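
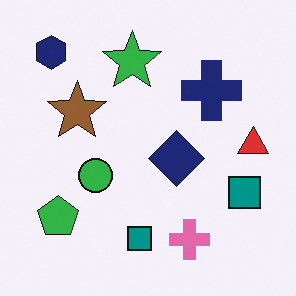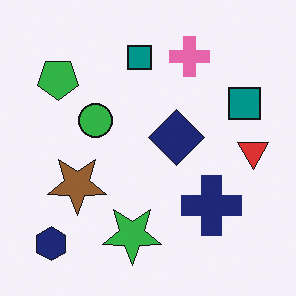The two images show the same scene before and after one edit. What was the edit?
This is the original image flipped vertically (top ↔ bottom).

The navy hexagon is in the top-left of the first image and the bottom-left of the second — shapes on opposite sides of the horizontal midline have swapped in a mirror flip.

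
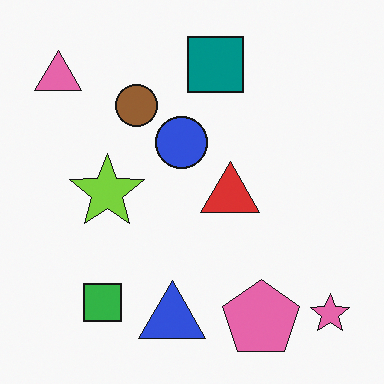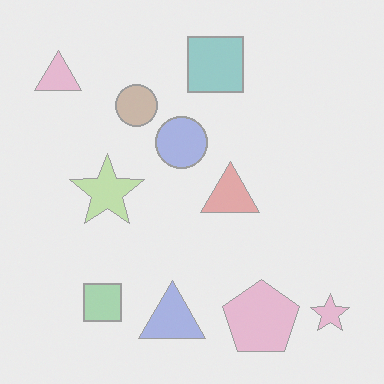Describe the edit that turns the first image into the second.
Given much lower contrast.

Tones are pushed toward mid-grey across the whole image — a global contrast change.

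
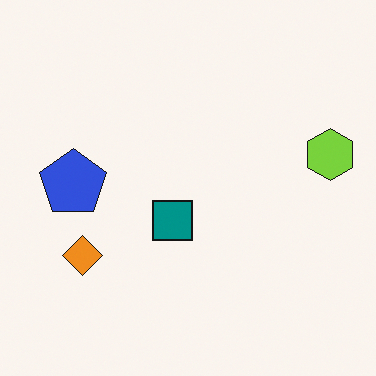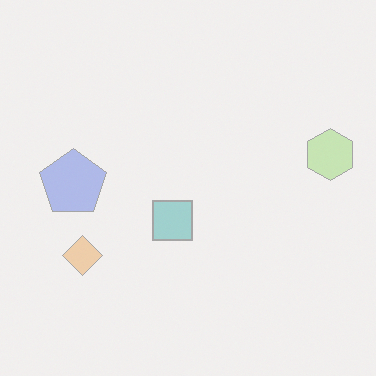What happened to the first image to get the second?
It was given much lower contrast.

Tones are pushed toward mid-grey across the whole image — a global contrast change.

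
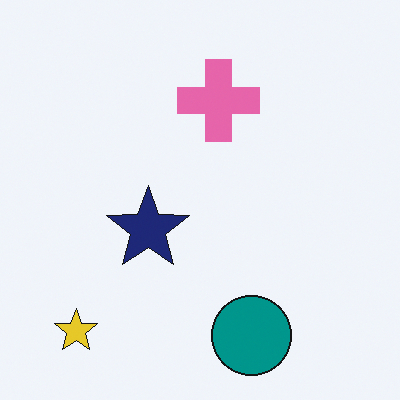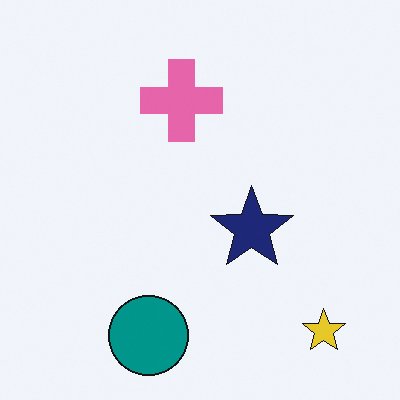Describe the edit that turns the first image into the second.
This is the original image flipped horizontally (left ↔ right).

The yellow star is in the bottom-left of the first image and the bottom-right of the second — shapes on opposite sides of the vertical midline have swapped in a mirror flip.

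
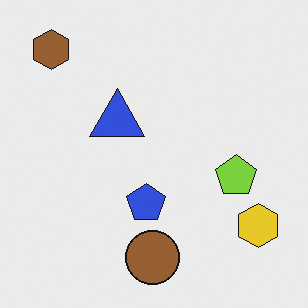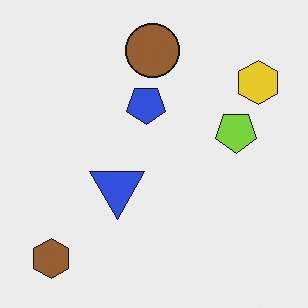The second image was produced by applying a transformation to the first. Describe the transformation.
The image was flipped vertically (top ↔ bottom).

The brown hexagon is in the top-left of the first image and the bottom-left of the second — shapes on opposite sides of the horizontal midline have swapped in a mirror flip.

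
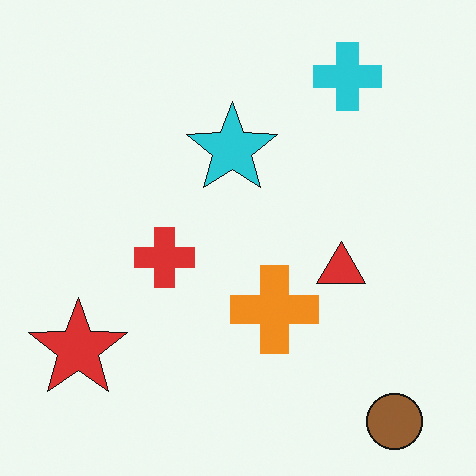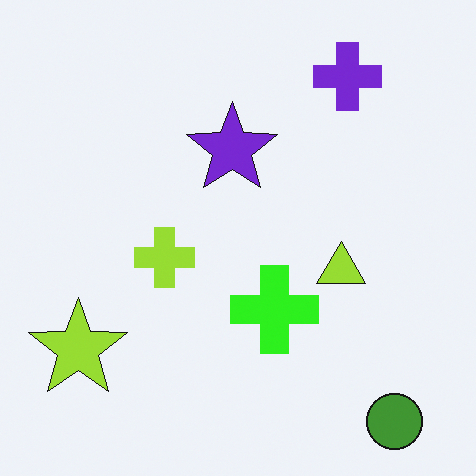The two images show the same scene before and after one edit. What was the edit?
The image was hue-shifted noticeably.

Every shape's color has rotated by the same amount around the hue wheel — a uniform hue shift.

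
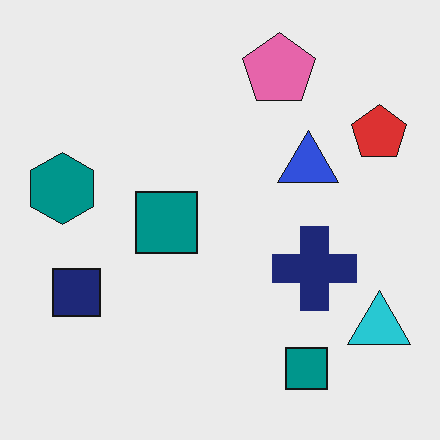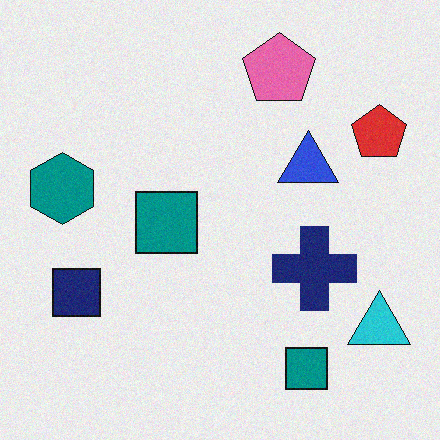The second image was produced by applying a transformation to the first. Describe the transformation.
Degraded with light additive noise.

Random speckle covers the whole image, including the flat background.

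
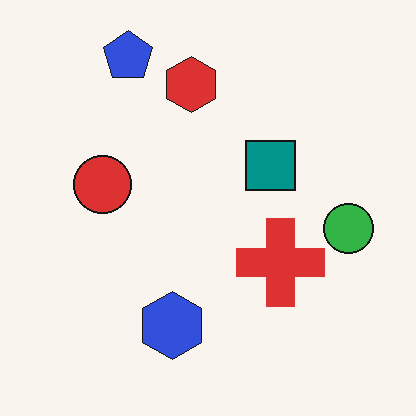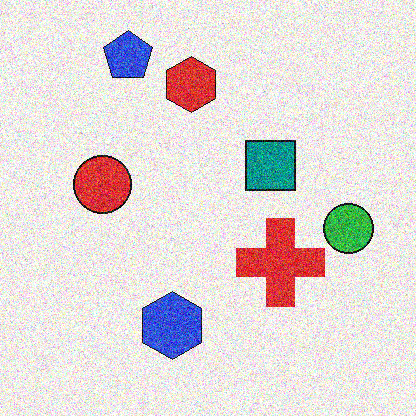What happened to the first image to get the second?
The image was degraded with strong gaussian noise.

Random speckle covers the whole image, including the flat background.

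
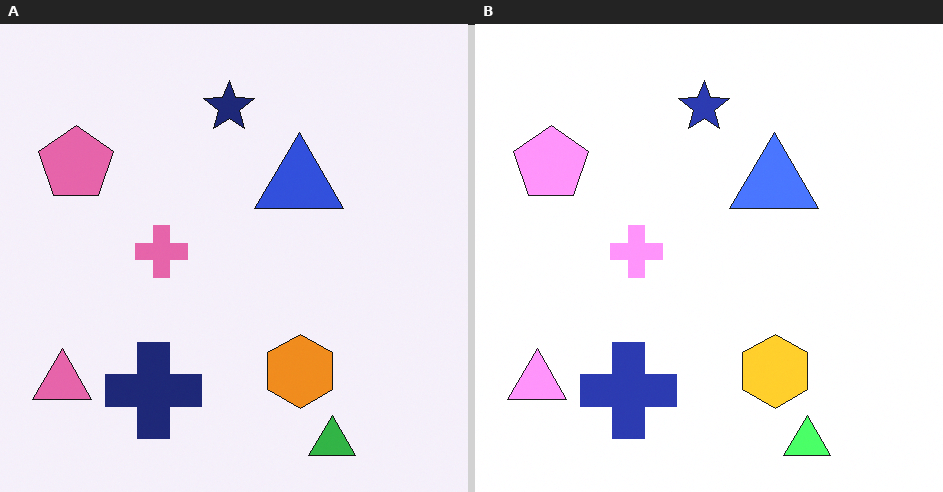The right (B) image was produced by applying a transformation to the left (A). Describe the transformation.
Noticeably brightened.

Every pixel — background and shapes alike — is uniformly brightened.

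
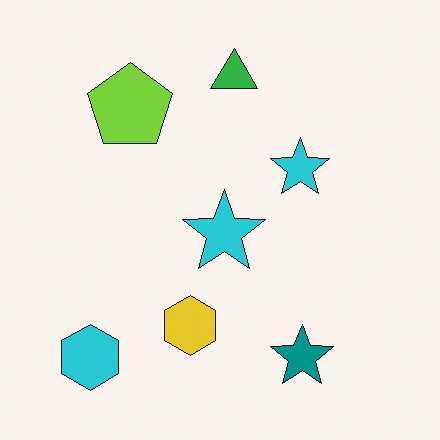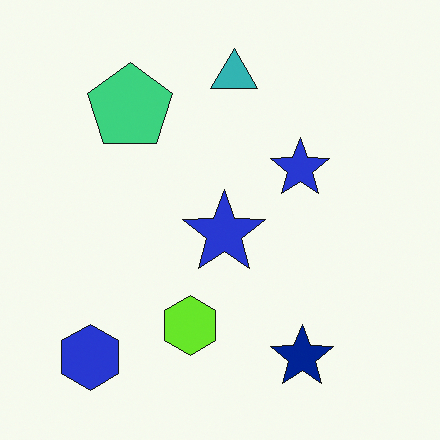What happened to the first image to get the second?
The second image is the first hue-shifted by a small amount.

Every shape's color has rotated by the same amount around the hue wheel — a uniform hue shift.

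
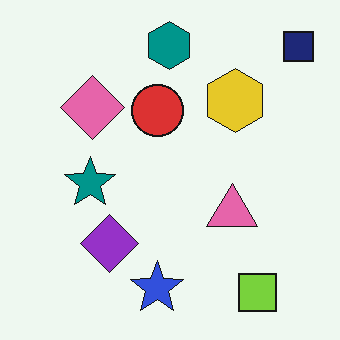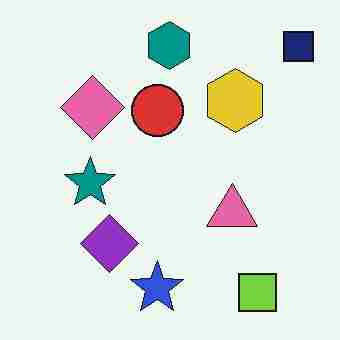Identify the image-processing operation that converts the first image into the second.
The second image is the first degraded with heavy JPEG compression.

Blocky 8×8 compression artifacts appear around shape edges and the flat background shows ringing — characteristic JPEG degradation.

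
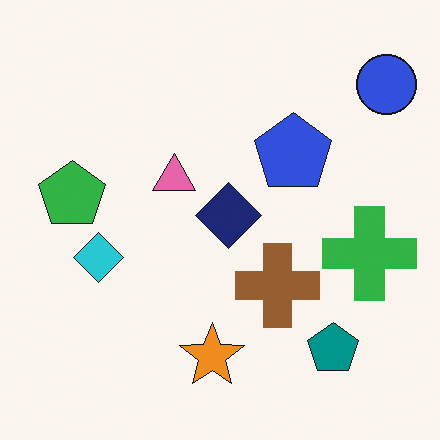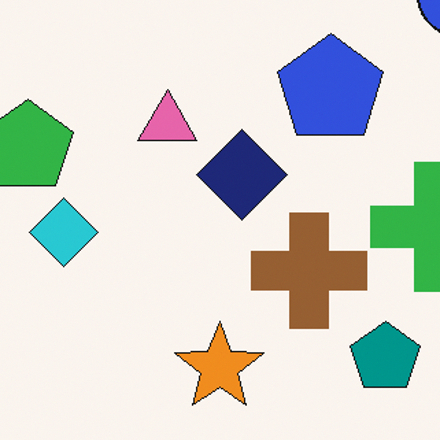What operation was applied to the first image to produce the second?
Cropped to a modestly smaller region and rescaled.

The visible shapes are larger and the field of view is narrower; shapes near the original edges may be partly or wholly outside the frame — a crop-and-rescale.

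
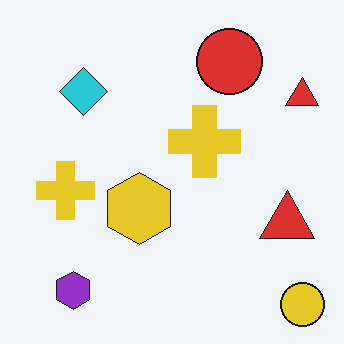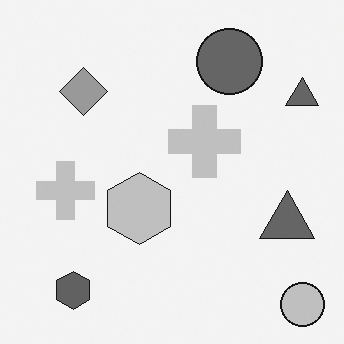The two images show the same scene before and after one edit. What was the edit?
Converted to grayscale.

All color is removed — every shape is now a shade of grey.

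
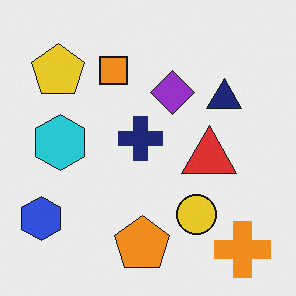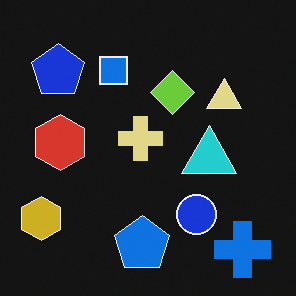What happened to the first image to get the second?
The transformation is: color-inverted (negative).

The light background has become dark and every shape's color is its complement — a photographic negative.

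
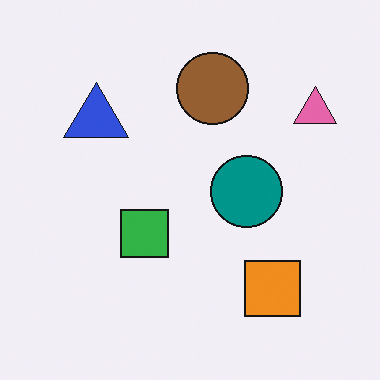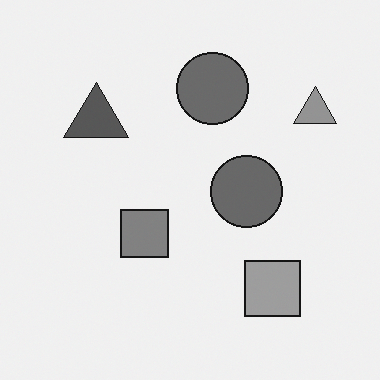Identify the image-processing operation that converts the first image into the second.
It was converted to grayscale.

All color is removed — every shape is now a shade of grey.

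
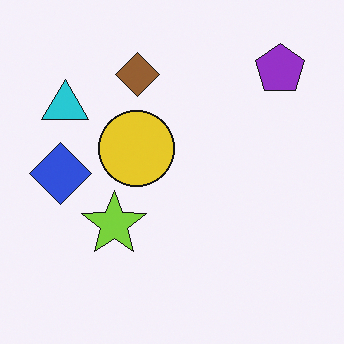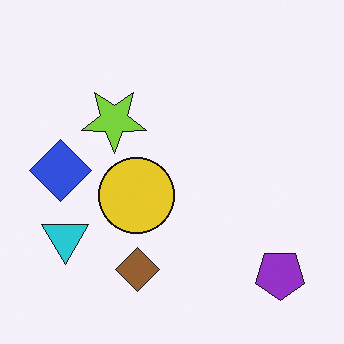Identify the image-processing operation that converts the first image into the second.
Flipped vertically (top ↔ bottom).

The purple pentagon is in the top-right of the first image and the bottom-right of the second — shapes on opposite sides of the horizontal midline have swapped in a mirror flip.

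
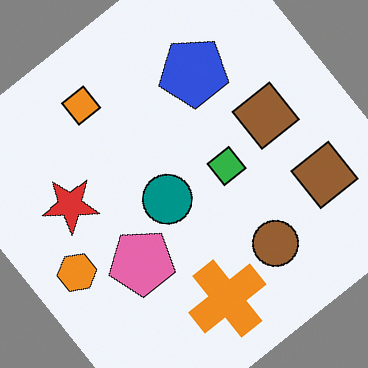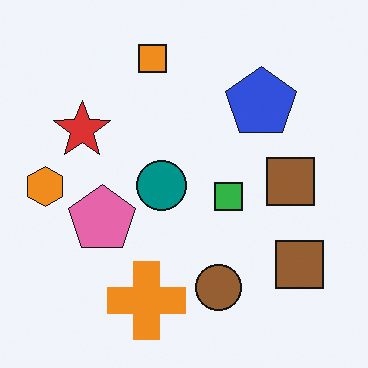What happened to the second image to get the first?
The transformation is: rotated counter-clockwise by a large amount — several tens of degrees.

Every shape is tilted by the same angle and the image corners show triangular fill wedges — a whole-image rotation by a non-right angle.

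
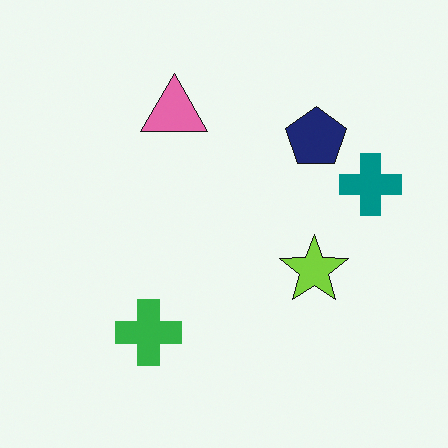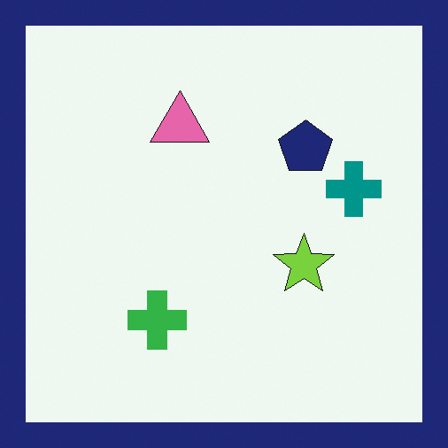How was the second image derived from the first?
This is the original image framed with a navy border.

A solid navy frame runs around the edge of the second image, with the content slightly shrunk inside it.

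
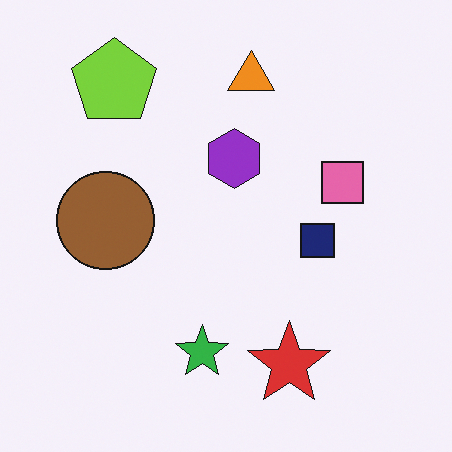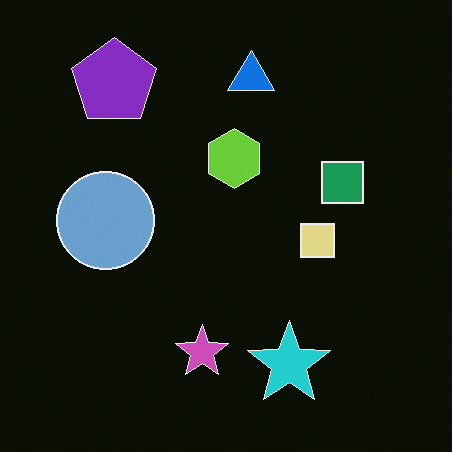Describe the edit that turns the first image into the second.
This is the original image color-inverted (negative).

The light background has become dark and every shape's color is its complement — a photographic negative.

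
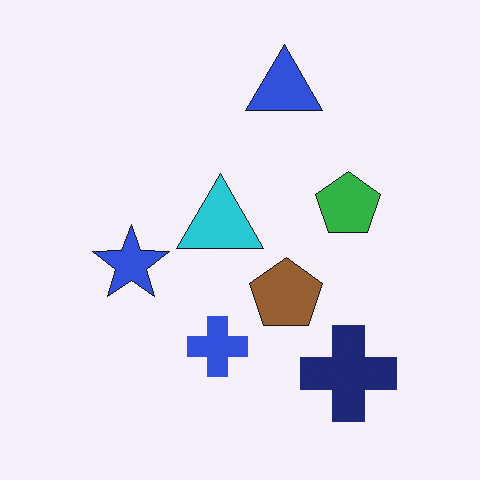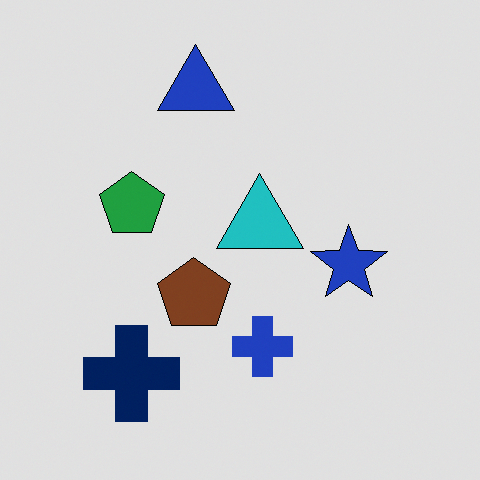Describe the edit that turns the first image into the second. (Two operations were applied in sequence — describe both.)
The second image is the first moderately posterized, then flipped horizontally (left ↔ right).

Each flat color has snapped to a coarser quantized level — most visibly, the near-white background has dropped to a flat grey. The blue star is in the left of the first image and the right of the second — shapes on opposite sides of the vertical midline have swapped in a mirror flip.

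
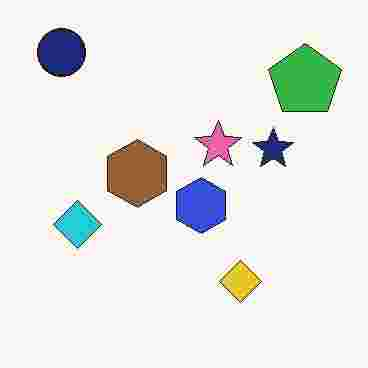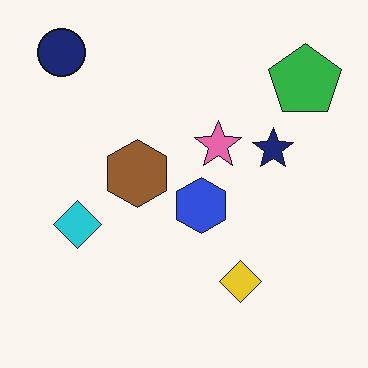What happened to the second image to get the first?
The first image is the second degraded with heavy JPEG compression.

Blocky 8×8 compression artifacts appear around shape edges and the flat background shows ringing — characteristic JPEG degradation.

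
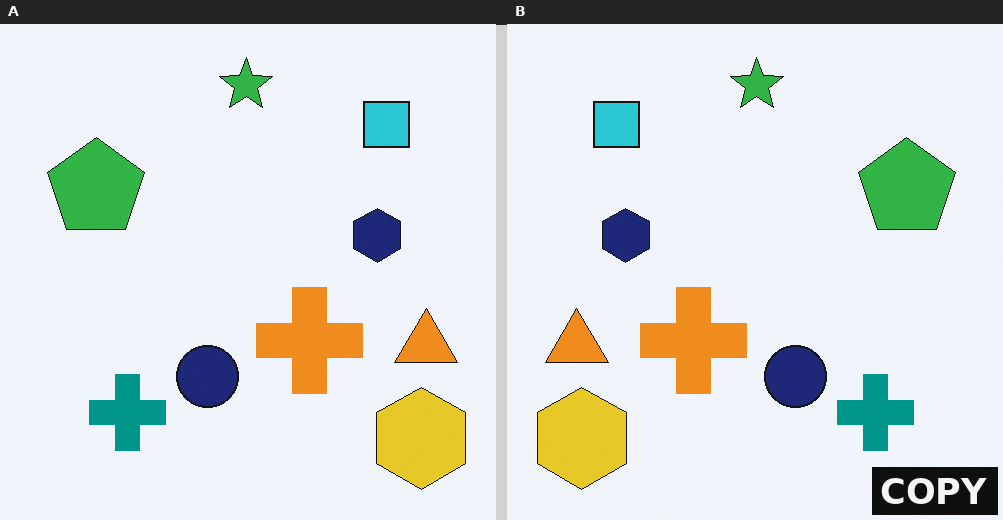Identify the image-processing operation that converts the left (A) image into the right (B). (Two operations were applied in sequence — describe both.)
The right (B) image is the left (A) flipped horizontally (left ↔ right), then watermarked with the text "COPY" in the lower-right corner.

The orange triangle is in the right of the left (A) image and the left of the right (B) — shapes on opposite sides of the vertical midline have swapped in a mirror flip. A dark label reading "COPY" appears in the lower-right corner.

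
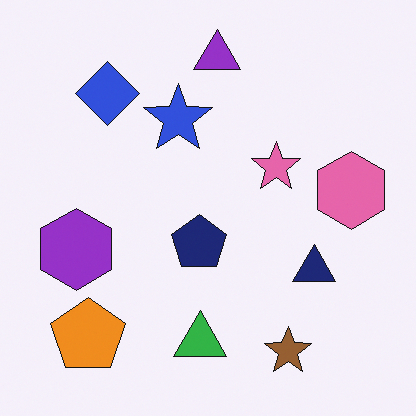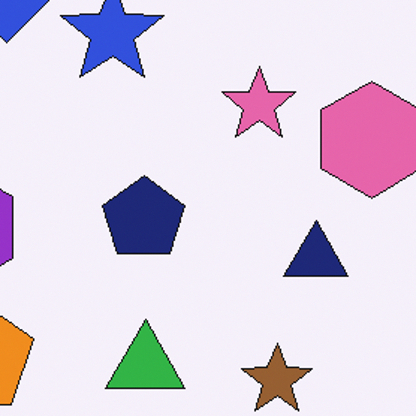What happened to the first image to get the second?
The second image is the first cropped slightly and scaled back up.

The visible shapes are larger and the field of view is narrower; shapes near the original edges may be partly or wholly outside the frame — a crop-and-rescale.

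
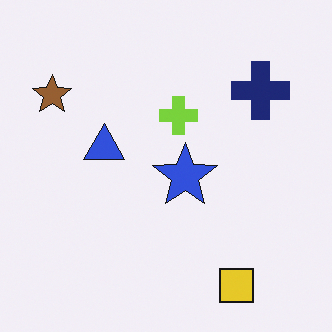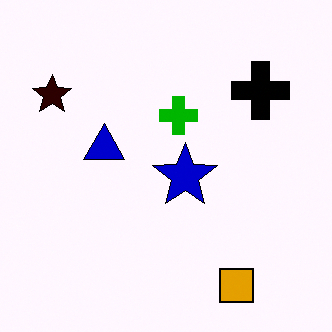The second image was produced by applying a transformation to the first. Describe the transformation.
The image was boosted in contrast.

Tones are pushed away from mid-grey across the whole image — a global contrast change.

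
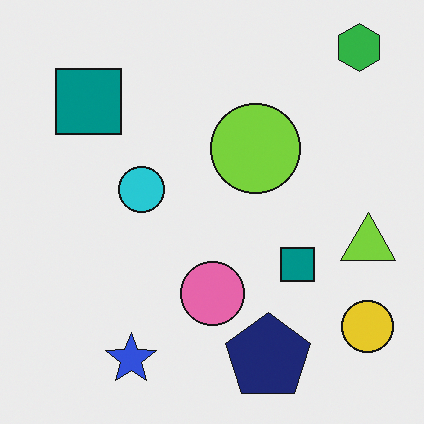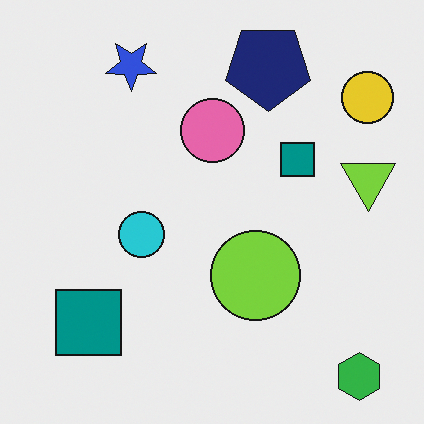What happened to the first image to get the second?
The image was flipped vertically (top ↔ bottom).

The green hexagon is in the top-right of the first image and the bottom-right of the second — shapes on opposite sides of the horizontal midline have swapped in a mirror flip.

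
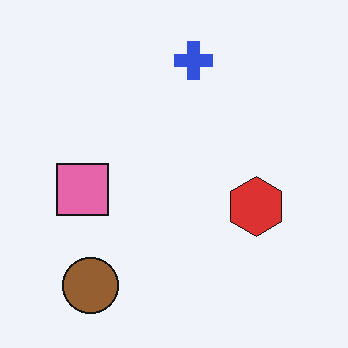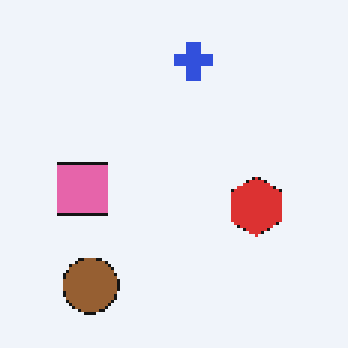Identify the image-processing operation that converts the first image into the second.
The second image is the first mildly pixelated.

Shapes are reduced to large square blocks; fine edges and outlines are lost — a downscale-then-upscale (mosaic) effect.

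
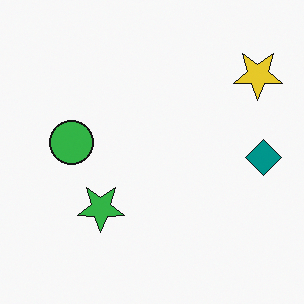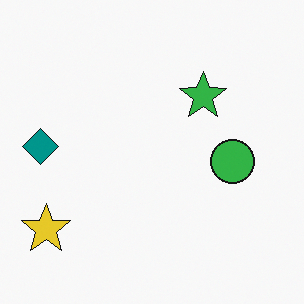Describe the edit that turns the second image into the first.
The image was rotated 180°.

The yellow star sits in the bottom-left of the second image and the top-right of the first — consistent with a whole-image 180° rotation.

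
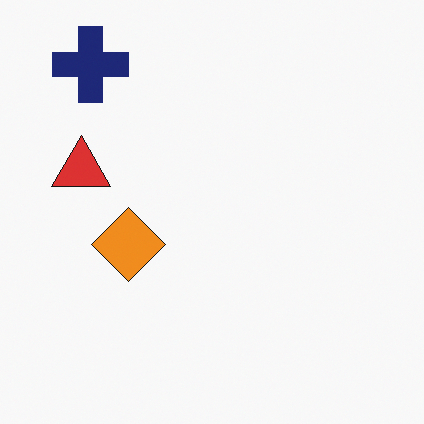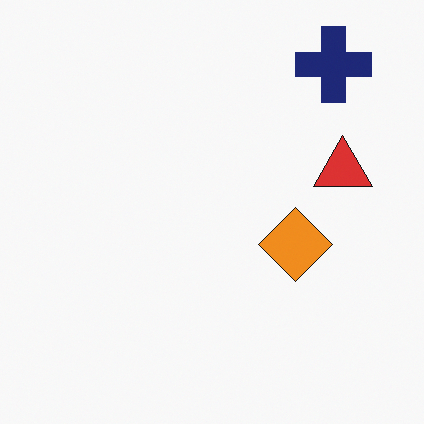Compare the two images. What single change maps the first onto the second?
It was flipped horizontally (left ↔ right).

The red triangle is in the left of the first image and the right of the second — shapes on opposite sides of the vertical midline have swapped in a mirror flip.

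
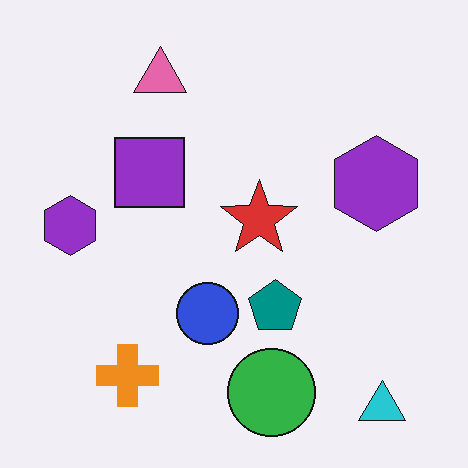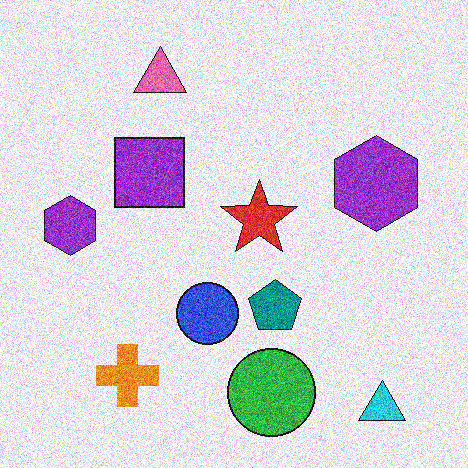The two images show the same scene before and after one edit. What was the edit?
The second image is the first degraded with heavy additive noise.

Random speckle covers the whole image, including the flat background.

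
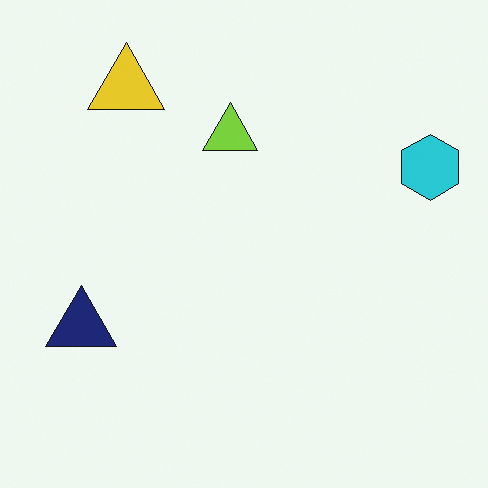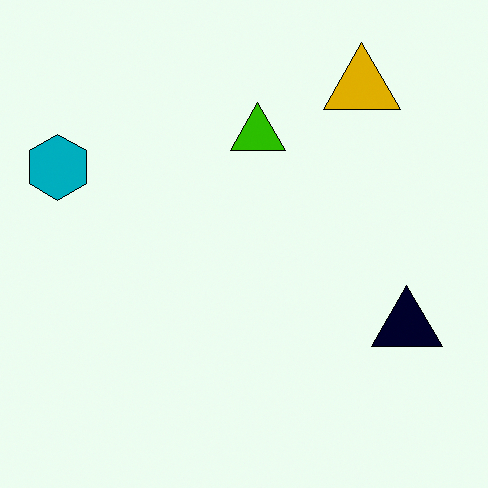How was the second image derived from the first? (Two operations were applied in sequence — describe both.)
The image was boosted in contrast, then flipped horizontally (left ↔ right).

Tones are pushed away from mid-grey across the whole image — a global contrast change. The cyan hexagon is in the right of the first image and the left of the second — shapes on opposite sides of the vertical midline have swapped in a mirror flip.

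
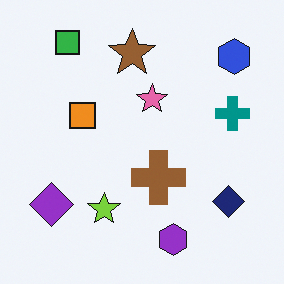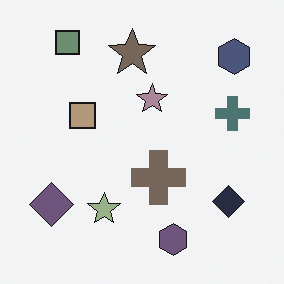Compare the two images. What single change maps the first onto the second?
The second image is the first heavily desaturated.

All colors are more muted and greyish — a global saturation change.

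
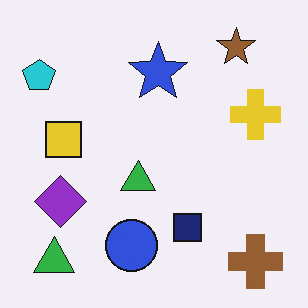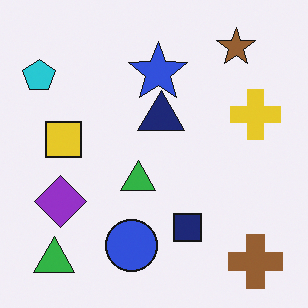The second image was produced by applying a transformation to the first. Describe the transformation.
Overlaid with an additional navy triangle.

A navy triangle appears in the second image that is absent from the first.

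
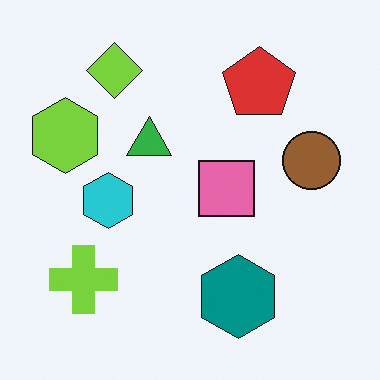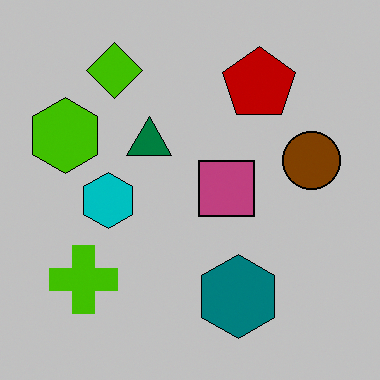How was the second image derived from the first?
The second image is the first aggressively posterized.

Each flat color has snapped to a coarser quantized level — most visibly, the near-white background has dropped to a flat grey.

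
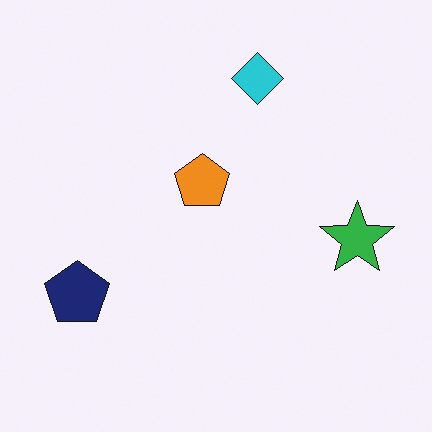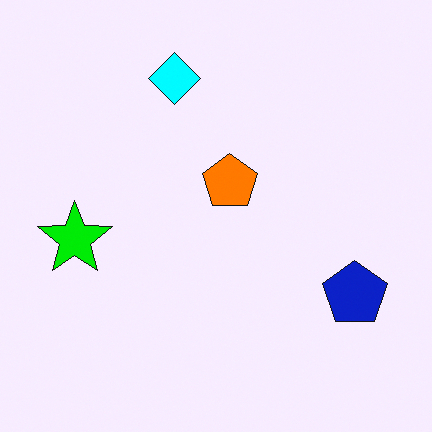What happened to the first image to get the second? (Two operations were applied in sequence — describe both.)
The image was heavily oversaturated, then flipped horizontally (left ↔ right).

All colors are more vivid — a global saturation change. The green star is in the right of the first image and the left of the second — shapes on opposite sides of the vertical midline have swapped in a mirror flip.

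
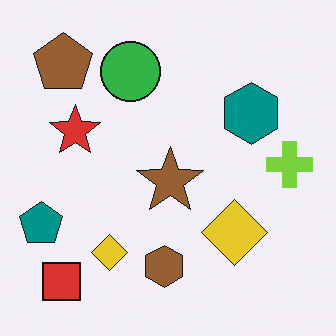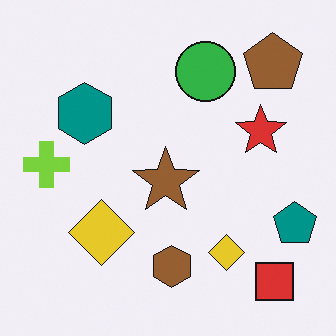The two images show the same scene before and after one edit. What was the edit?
It was flipped horizontally (left ↔ right).

The teal pentagon is in the left of the first image and the right of the second — shapes on opposite sides of the vertical midline have swapped in a mirror flip.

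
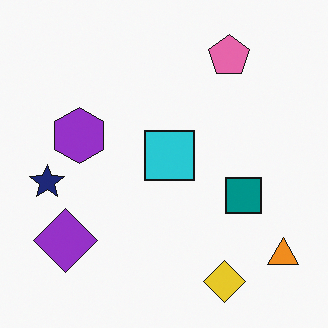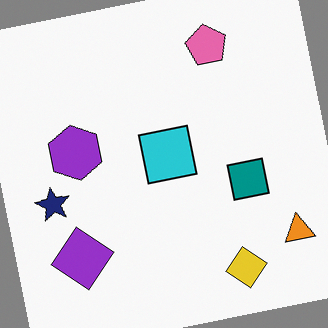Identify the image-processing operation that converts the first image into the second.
It was rotated counter-clockwise by a few degrees.

Every shape is tilted by the same angle and the image corners show triangular fill wedges — a whole-image rotation by a non-right angle.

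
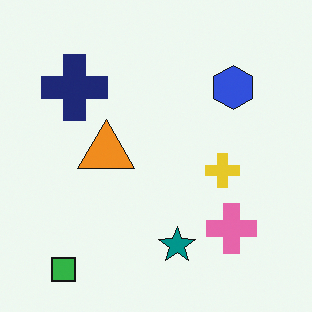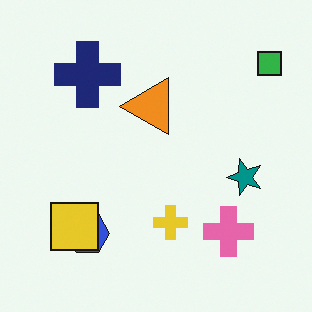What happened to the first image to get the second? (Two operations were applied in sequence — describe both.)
The second image is the first transposed (reflected across the top-left ↔ bottom-right diagonal), then overlaid with an additional yellow square.

Shapes have swapped their row and column positions — what was in the top-right is now in the bottom-left — a diagonal reflection. A yellow square appears in the second image that is absent from the first.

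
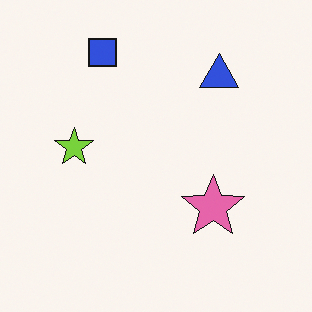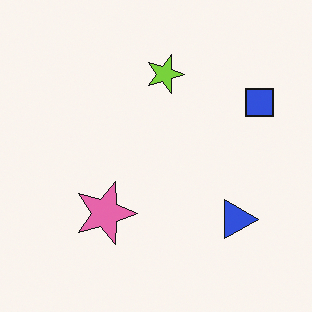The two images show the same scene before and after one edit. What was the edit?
The image was rotated 90° clockwise.

The blue square sits in the top-left of the first image and the top-right of the second — consistent with a whole-image 90° clockwise rotation.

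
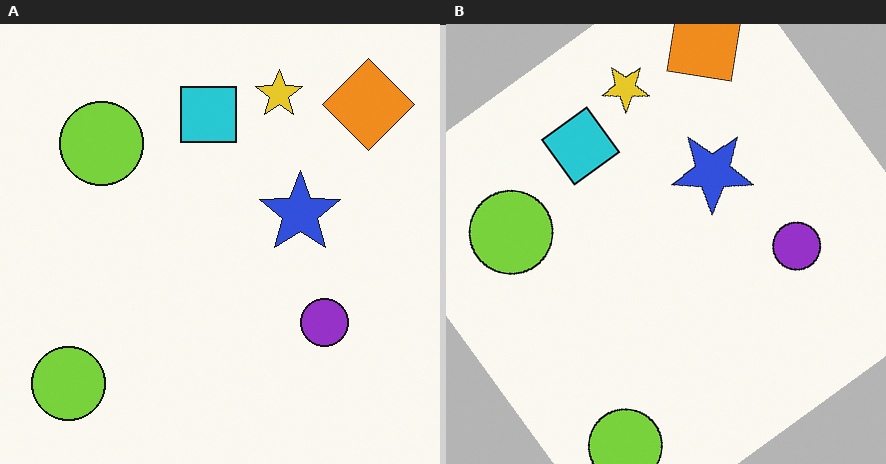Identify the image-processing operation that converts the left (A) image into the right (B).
Rotated counter-clockwise by a large amount — several tens of degrees.

Every shape is tilted by the same angle and the image corners show triangular fill wedges — a whole-image rotation by a non-right angle.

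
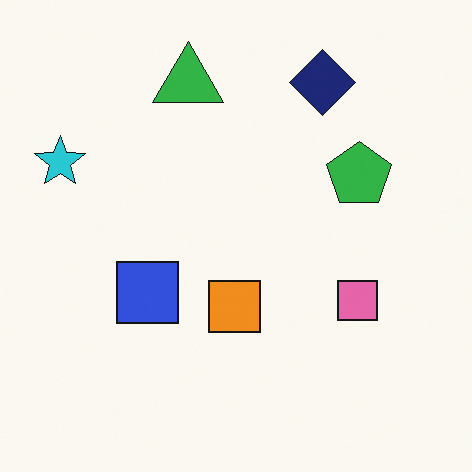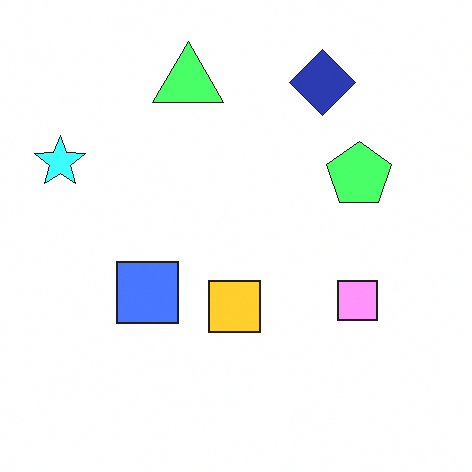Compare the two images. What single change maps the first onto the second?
The transformation is: substantially brightened.

Every pixel — background and shapes alike — is uniformly brightened.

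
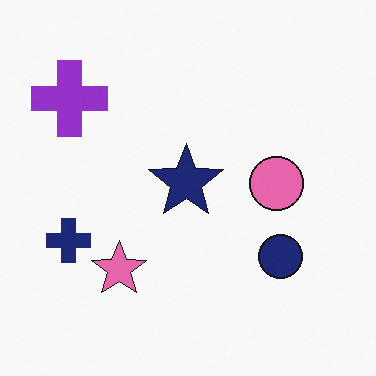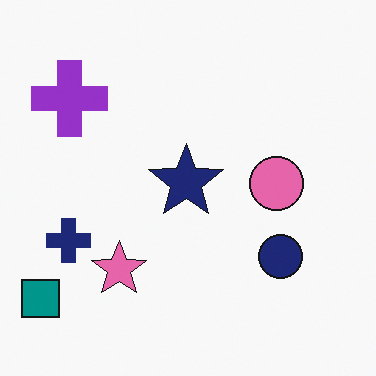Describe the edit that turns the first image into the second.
It was overlaid with an additional teal square.

A teal square appears in the second image that is absent from the first.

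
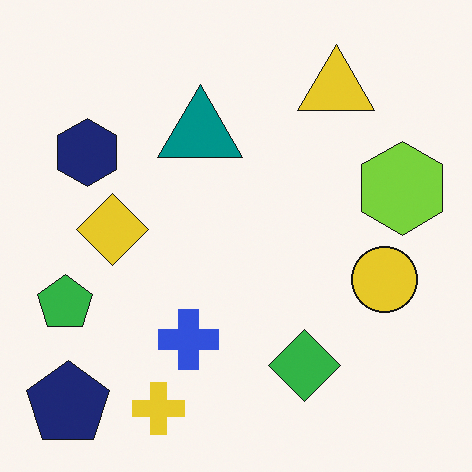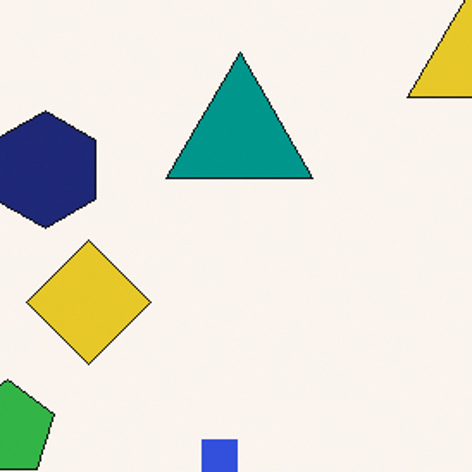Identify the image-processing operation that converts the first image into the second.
Cropped tightly and scaled back up.

The visible shapes are larger and the field of view is narrower; shapes near the original edges may be partly or wholly outside the frame — a crop-and-rescale.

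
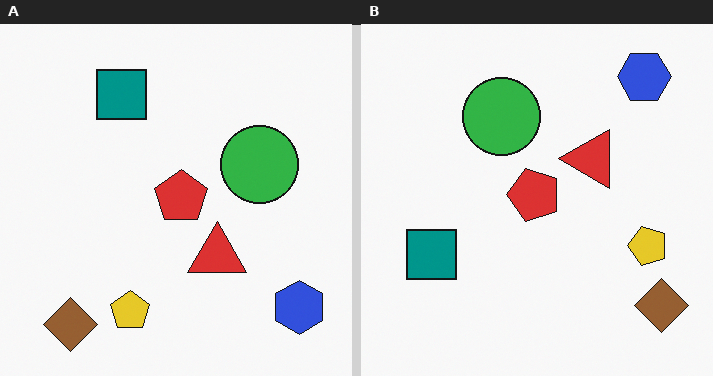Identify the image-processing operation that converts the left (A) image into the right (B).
This is the original image rotated 90° counter-clockwise.

The brown diamond sits in the bottom-left of the left (A) image and the bottom-right of the right (B) — consistent with a whole-image 90° counter-clockwise rotation.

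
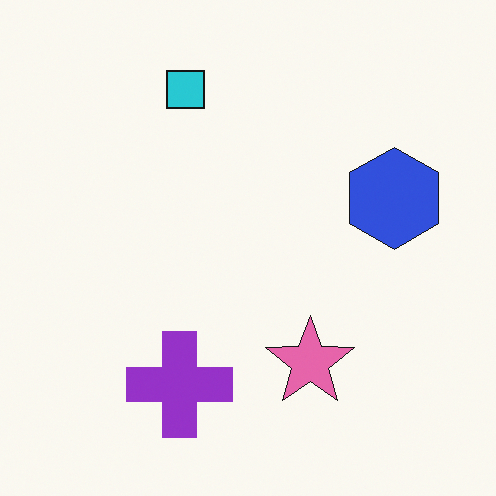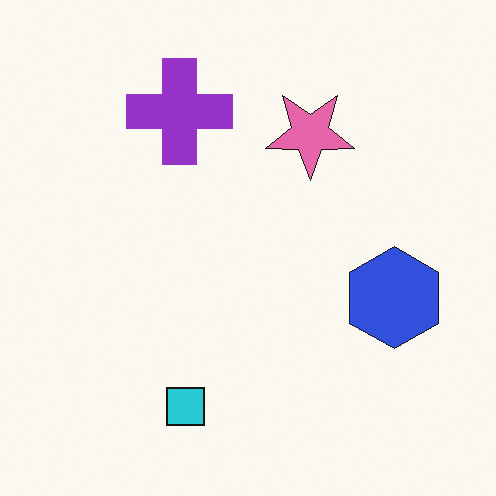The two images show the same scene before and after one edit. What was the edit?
The second image is the first flipped vertically (top ↔ bottom).

The cyan square is in the top of the first image and the bottom of the second — shapes on opposite sides of the horizontal midline have swapped in a mirror flip.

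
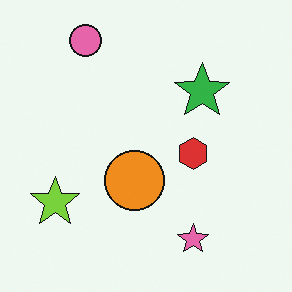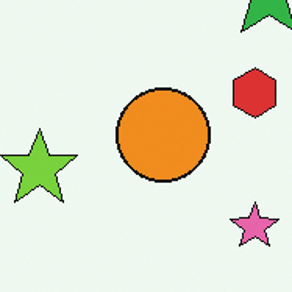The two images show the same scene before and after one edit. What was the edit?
Cropped to a modestly smaller region and rescaled.

The visible shapes are larger and the field of view is narrower; shapes near the original edges may be partly or wholly outside the frame — a crop-and-rescale.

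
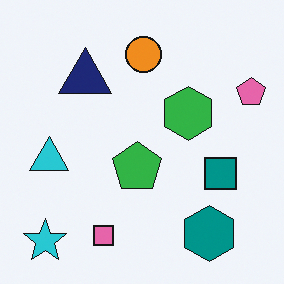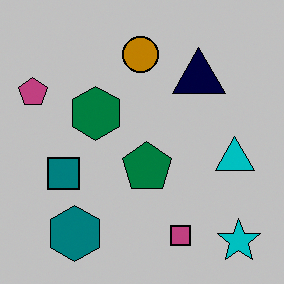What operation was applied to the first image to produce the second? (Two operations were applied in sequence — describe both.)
This is the original image flipped horizontally (left ↔ right), then heavily posterized to just a handful of flat colors.

The pink pentagon is in the top-right of the first image and the top-left of the second — shapes on opposite sides of the vertical midline have swapped in a mirror flip. Each flat color has snapped to a coarser quantized level — most visibly, the near-white background has dropped to a flat grey.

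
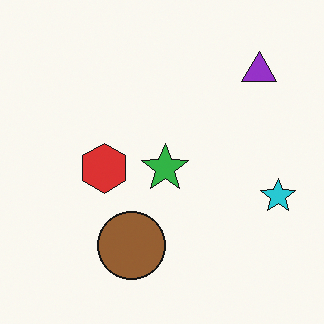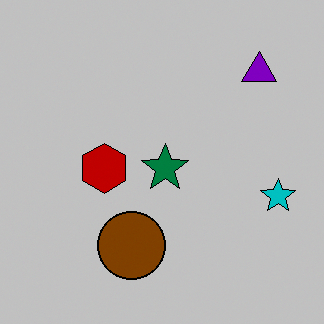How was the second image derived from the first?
Aggressively posterized.

Each flat color has snapped to a coarser quantized level — most visibly, the near-white background has dropped to a flat grey.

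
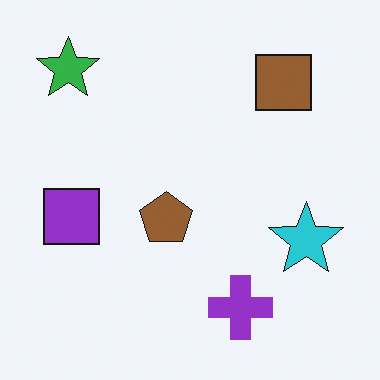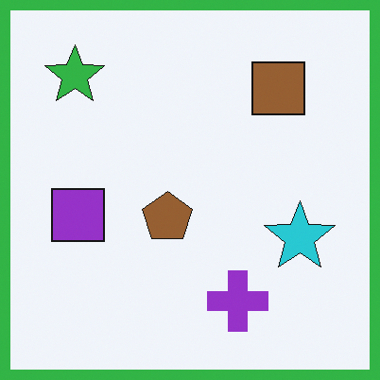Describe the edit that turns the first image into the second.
The second image is the first framed with a green border.

A solid green frame runs around the edge of the second image, with the content slightly shrunk inside it.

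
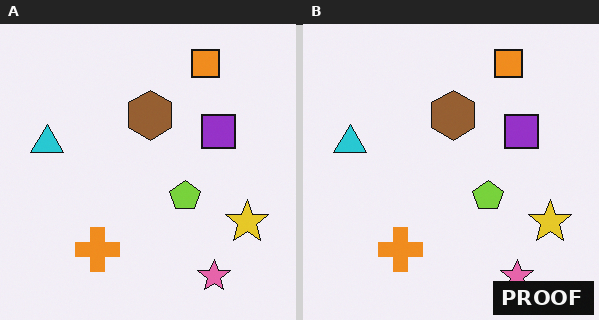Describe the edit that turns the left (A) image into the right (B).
It was watermarked with the text "PROOF" in the lower-right corner.

A dark label reading "PROOF" appears in the lower-right corner.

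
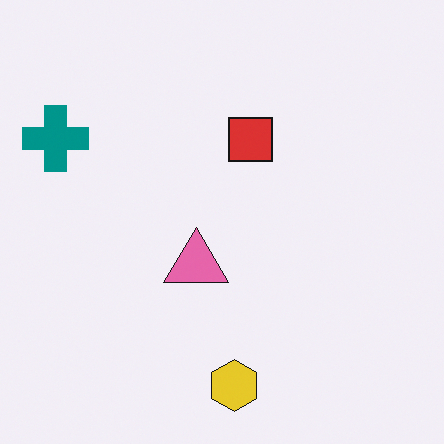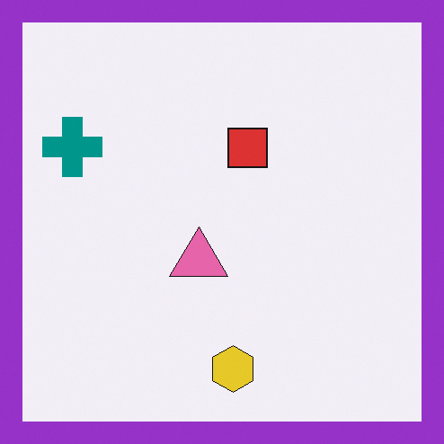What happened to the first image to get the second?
The transformation is: framed with a purple border.

A solid purple frame runs around the edge of the second image, with the content slightly shrunk inside it.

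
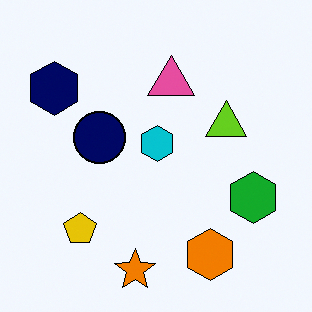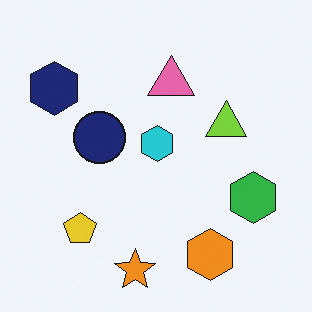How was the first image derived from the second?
It was given slightly increased contrast.

Tones are pushed away from mid-grey across the whole image — a global contrast change.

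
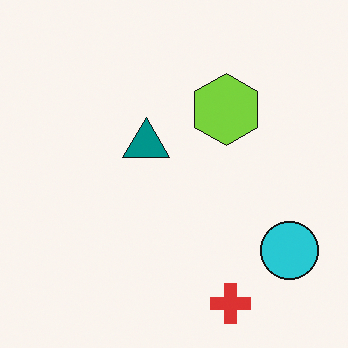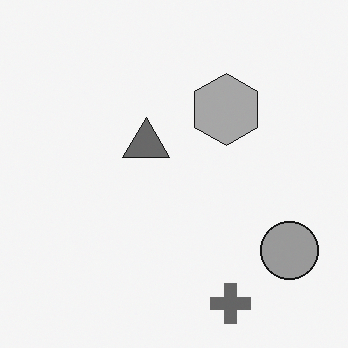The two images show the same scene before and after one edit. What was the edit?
This is the original image converted to grayscale.

All color is removed — every shape is now a shade of grey.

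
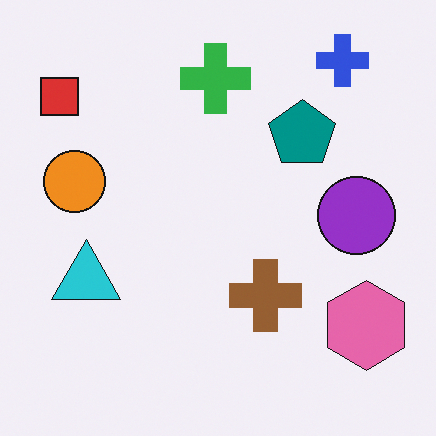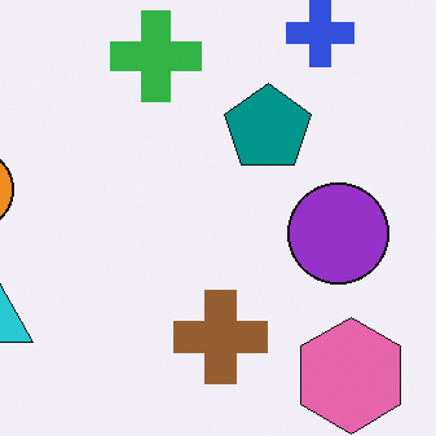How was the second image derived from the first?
The image was cropped to a modestly smaller region and rescaled.

The visible shapes are larger and the field of view is narrower; shapes near the original edges may be partly or wholly outside the frame — a crop-and-rescale.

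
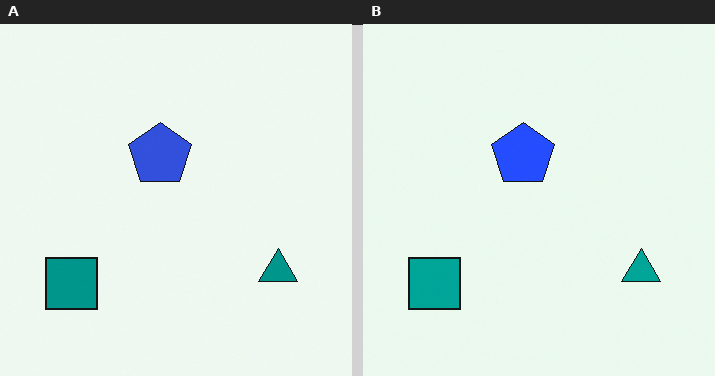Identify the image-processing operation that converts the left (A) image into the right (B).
The transformation is: slightly oversaturated.

All colors are more vivid — a global saturation change.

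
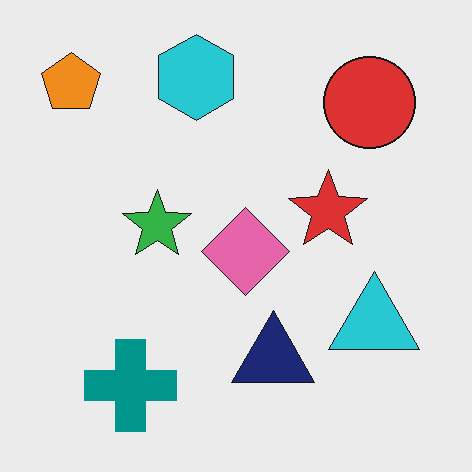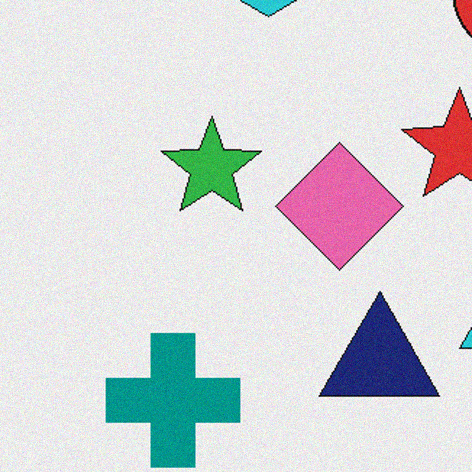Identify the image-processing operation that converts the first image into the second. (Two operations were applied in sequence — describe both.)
This is the original image cropped to a modestly smaller region and rescaled, then degraded with light additive noise.

The visible shapes are larger and the field of view is narrower; shapes near the original edges may be partly or wholly outside the frame — a crop-and-rescale. Random speckle covers the whole image, including the flat background.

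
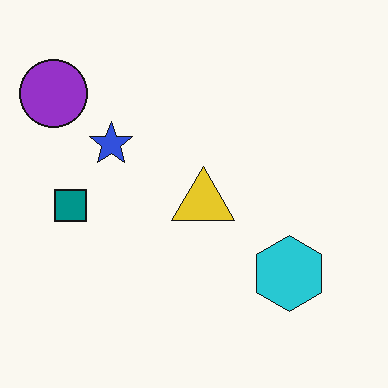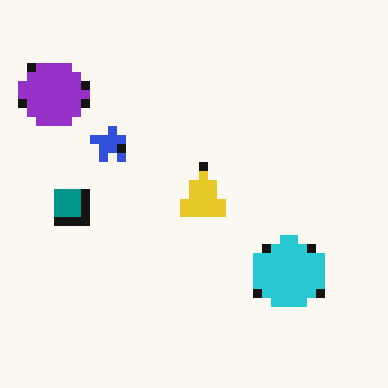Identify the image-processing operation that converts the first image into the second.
Coarsely pixelated.

Shapes are reduced to large square blocks; fine edges and outlines are lost — a downscale-then-upscale (mosaic) effect.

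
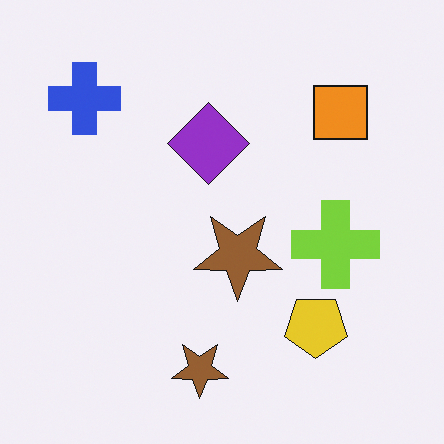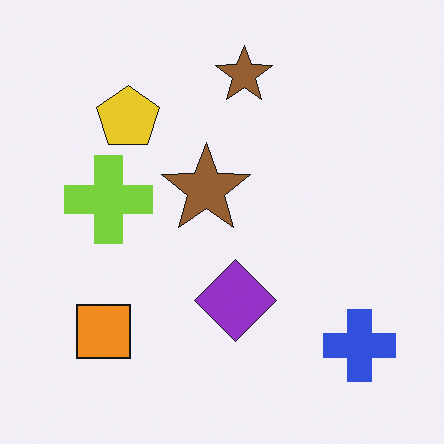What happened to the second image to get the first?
This is the original image rotated 180°.

The blue cross sits in the bottom-right of the second image and the top-left of the first — consistent with a whole-image 180° rotation.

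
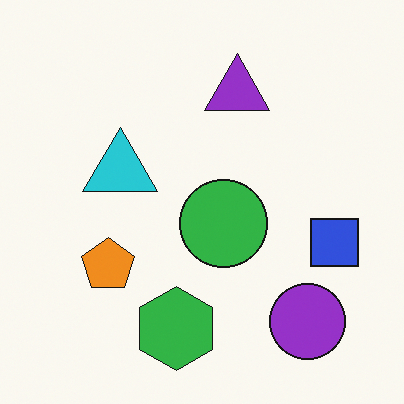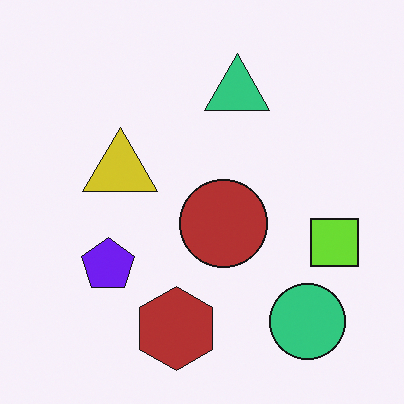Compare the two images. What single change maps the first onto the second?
The image was hue-shifted by a large amount.

Every shape's color has rotated by the same amount around the hue wheel — a uniform hue shift.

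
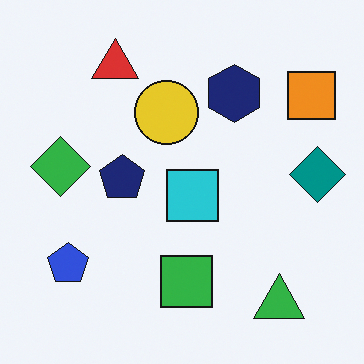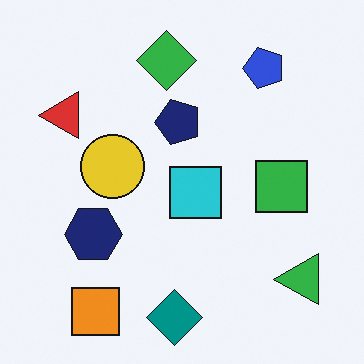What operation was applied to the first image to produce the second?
The second image is the first transposed (reflected across the top-left ↔ bottom-right diagonal).

Shapes have swapped their row and column positions — what was in the top-right is now in the bottom-left — a diagonal reflection.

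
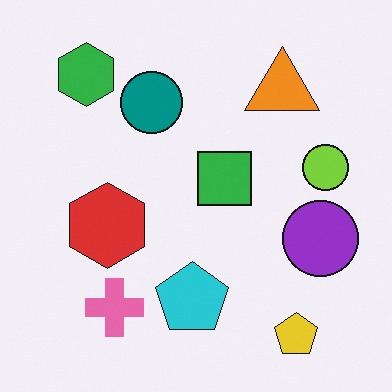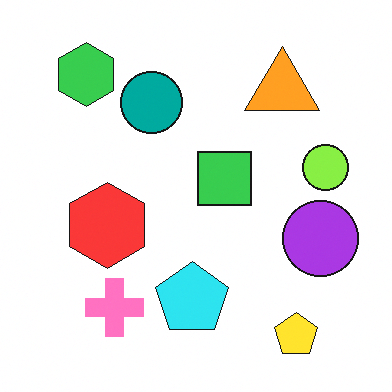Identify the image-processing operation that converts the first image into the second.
This is the original image slightly brightened.

Every pixel — background and shapes alike — is uniformly brightened.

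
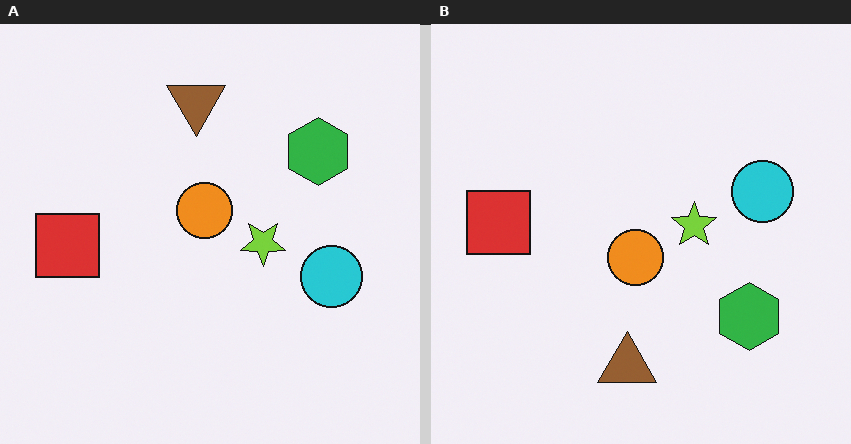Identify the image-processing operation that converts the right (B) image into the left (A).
The image was flipped vertically (top ↔ bottom).

The brown triangle is in the bottom of the right (B) image and the top of the left (A) — shapes on opposite sides of the horizontal midline have swapped in a mirror flip.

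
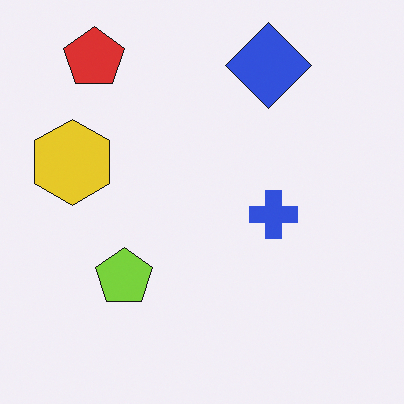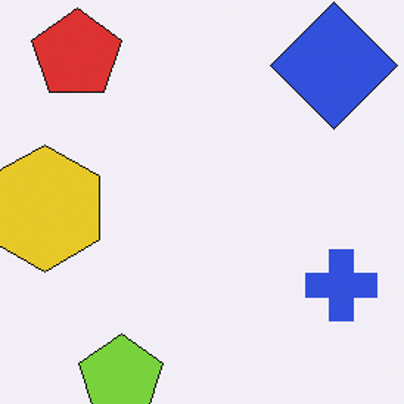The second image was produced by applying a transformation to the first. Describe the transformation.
The image was cropped to a modestly smaller region and rescaled.

The visible shapes are larger and the field of view is narrower; shapes near the original edges may be partly or wholly outside the frame — a crop-and-rescale.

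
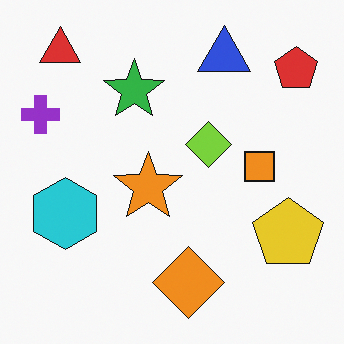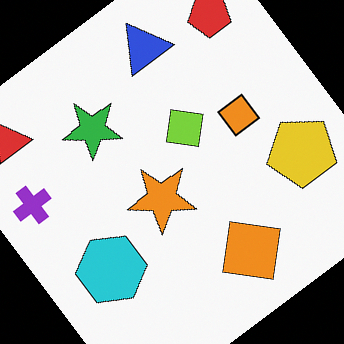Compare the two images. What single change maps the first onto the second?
It was rotated counter-clockwise by a large amount — several tens of degrees.

Every shape is tilted by the same angle and the image corners show triangular fill wedges — a whole-image rotation by a non-right angle.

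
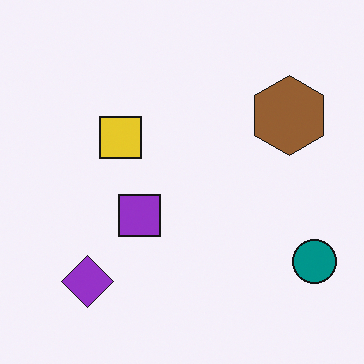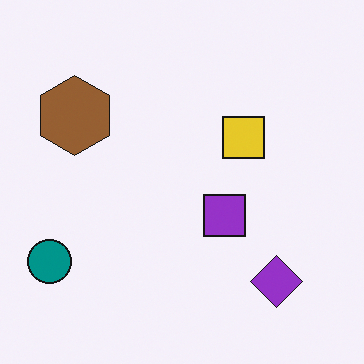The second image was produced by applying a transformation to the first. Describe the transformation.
The transformation is: flipped horizontally (left ↔ right).

The teal circle is in the bottom-right of the first image and the bottom-left of the second — shapes on opposite sides of the vertical midline have swapped in a mirror flip.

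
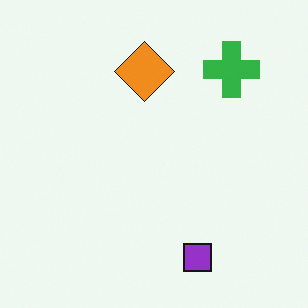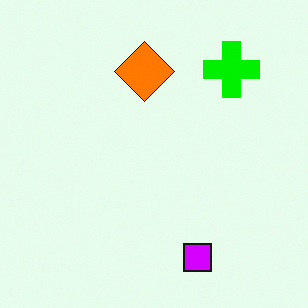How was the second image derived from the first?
The image was made much more vivid (saturation change).

All colors are more vivid — a global saturation change.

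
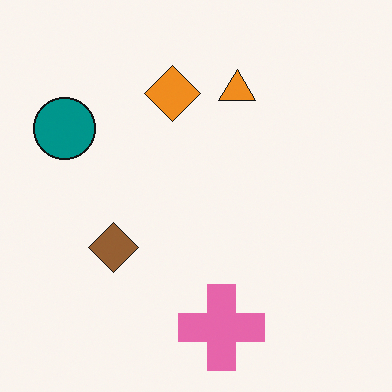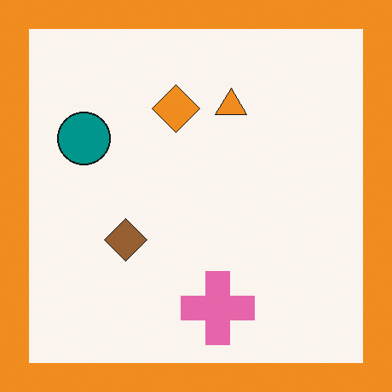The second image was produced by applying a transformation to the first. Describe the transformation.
Framed with a orange border.

A solid orange frame runs around the edge of the second image, with the content slightly shrunk inside it.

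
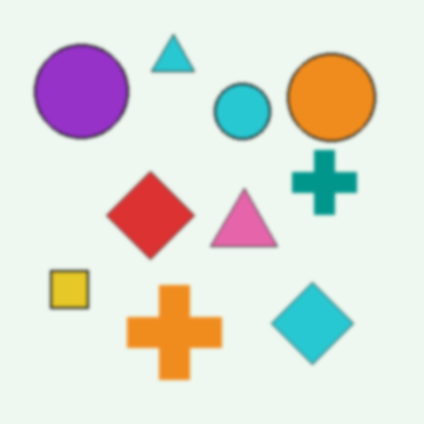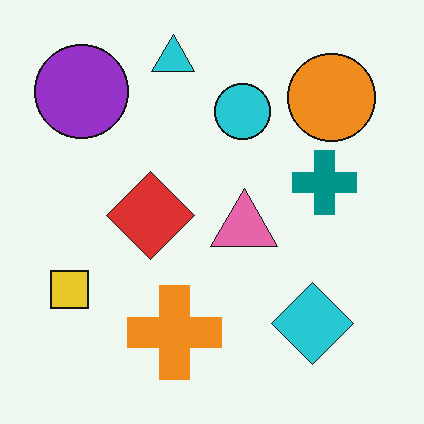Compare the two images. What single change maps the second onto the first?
It was lightly blurred.

Shape edges and outlines are uniformly softened across the whole image.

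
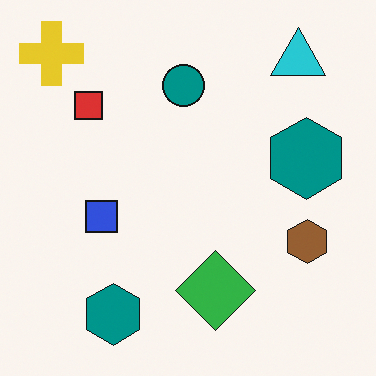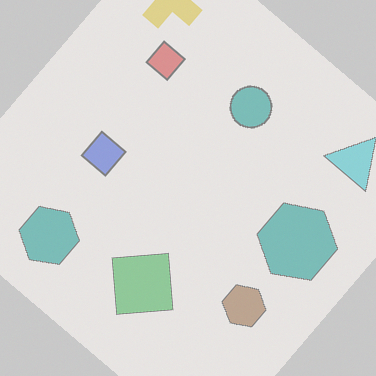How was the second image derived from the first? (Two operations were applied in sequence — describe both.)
The image was rotated clockwise by a large amount — several tens of degrees, then washed out (contrast reduced).

Every shape is tilted by the same angle and the image corners show triangular fill wedges — a whole-image rotation by a non-right angle. Tones are pushed toward mid-grey across the whole image — a global contrast change.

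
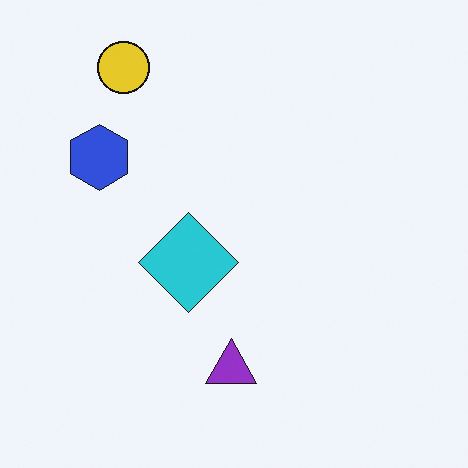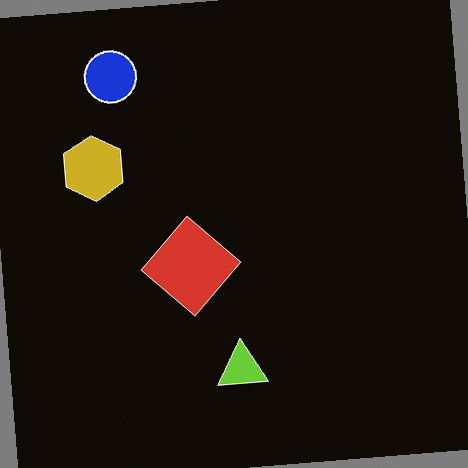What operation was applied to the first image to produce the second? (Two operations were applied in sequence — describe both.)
This is the original image rotated counter-clockwise by a slight angle, then color-inverted (negative).

Every shape is tilted by the same angle and the image corners show triangular fill wedges — a whole-image rotation by a non-right angle. The light background has become dark and every shape's color is its complement — a photographic negative.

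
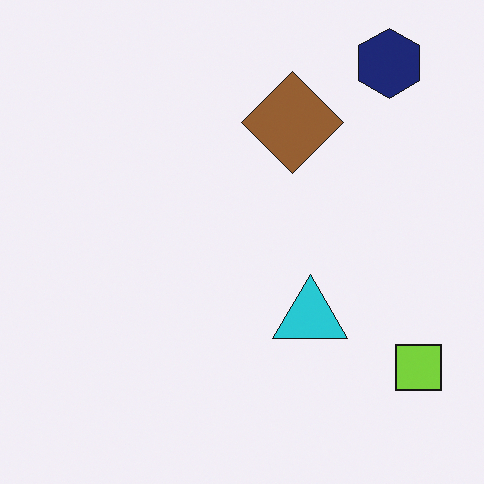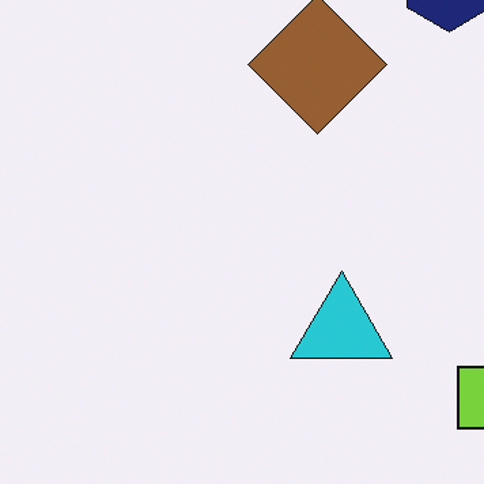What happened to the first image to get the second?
The image was cropped to a modestly smaller region and rescaled.

The visible shapes are larger and the field of view is narrower; shapes near the original edges may be partly or wholly outside the frame — a crop-and-rescale.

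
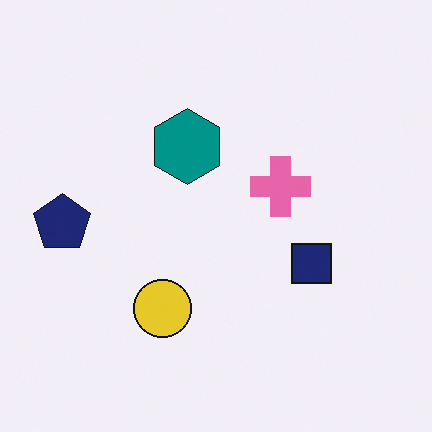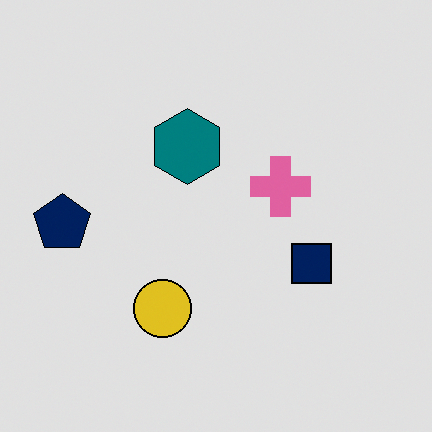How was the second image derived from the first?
This is the original image posterized to a reduced palette.

Each flat color has snapped to a coarser quantized level — most visibly, the near-white background has dropped to a flat grey.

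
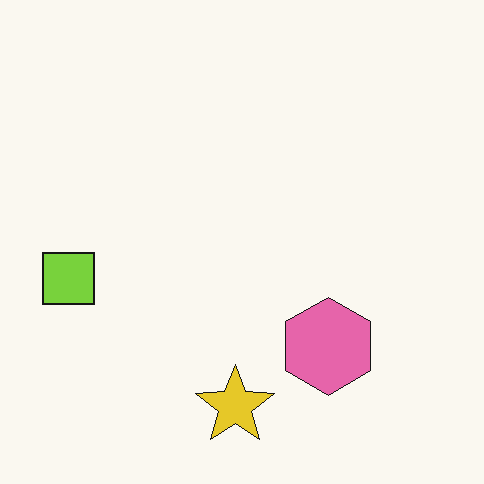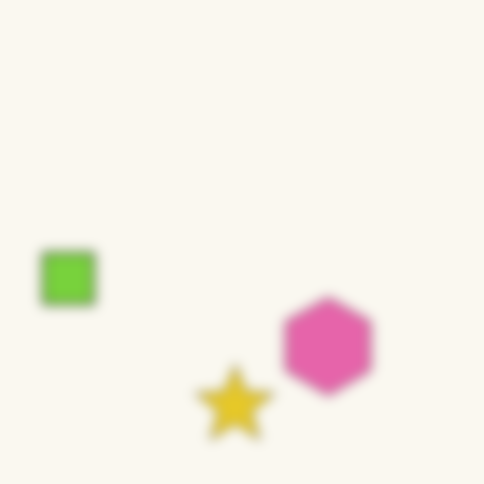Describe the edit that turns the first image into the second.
The transformation is: heavily blurred.

Shape edges and outlines are uniformly softened across the whole image.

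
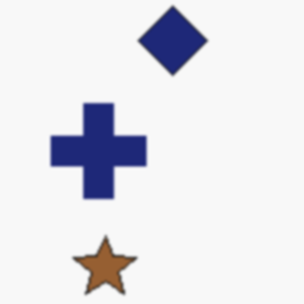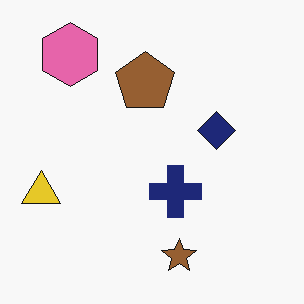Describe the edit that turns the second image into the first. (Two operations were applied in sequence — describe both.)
This is the original image cropped tightly and scaled back up, then lightly blurred.

The visible shapes are larger and the field of view is narrower; shapes near the original edges may be partly or wholly outside the frame — a crop-and-rescale. Shape edges and outlines are uniformly softened across the whole image.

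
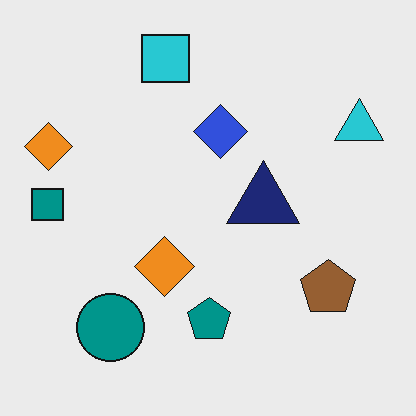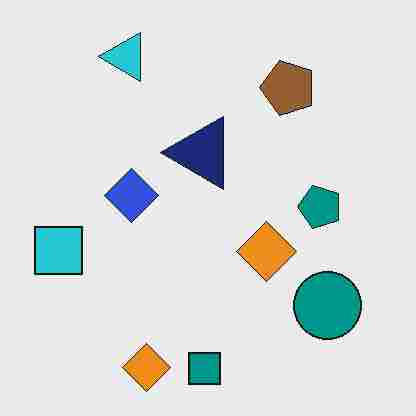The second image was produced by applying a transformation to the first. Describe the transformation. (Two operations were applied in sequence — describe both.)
The transformation is: degraded with heavy JPEG compression, then rotated 90° counter-clockwise.

Blocky 8×8 compression artifacts appear around shape edges and the flat background shows ringing — characteristic JPEG degradation. The cyan triangle sits in the top-right of the first image and the top-left of the second — consistent with a whole-image 90° counter-clockwise rotation.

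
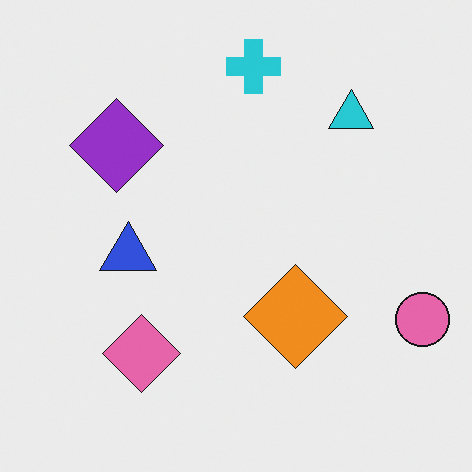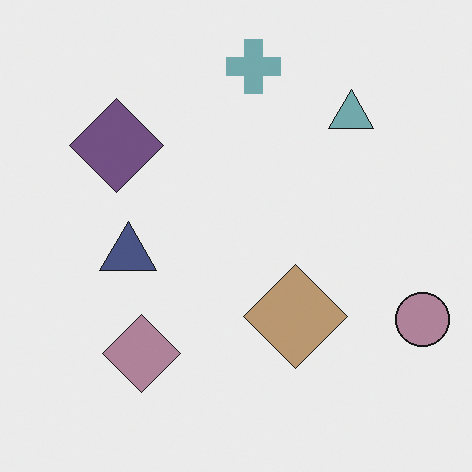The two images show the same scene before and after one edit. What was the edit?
The image was heavily desaturated.

All colors are more muted and greyish — a global saturation change.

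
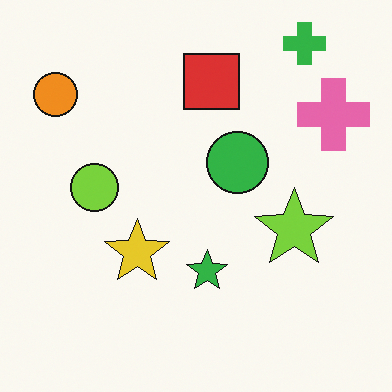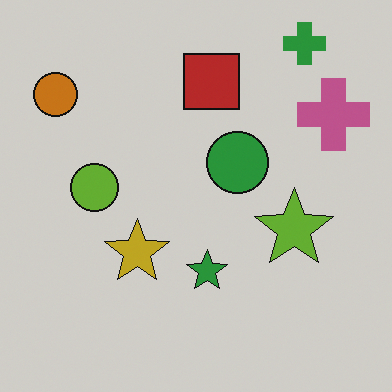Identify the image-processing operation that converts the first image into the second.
The transformation is: slightly darkened.

Every pixel — background and shapes alike — is uniformly darkened.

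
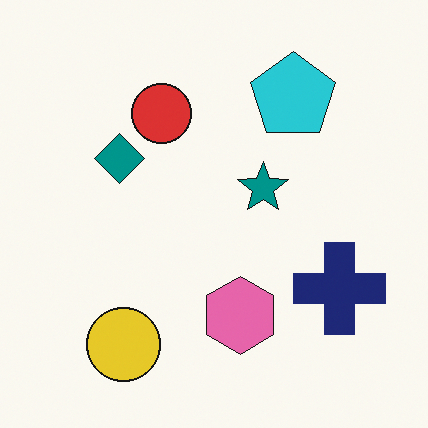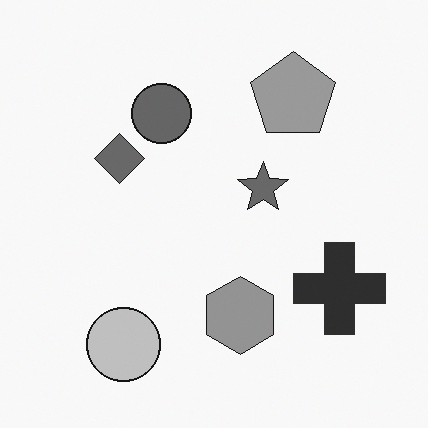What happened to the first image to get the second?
It was converted to grayscale.

All color is removed — every shape is now a shade of grey.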